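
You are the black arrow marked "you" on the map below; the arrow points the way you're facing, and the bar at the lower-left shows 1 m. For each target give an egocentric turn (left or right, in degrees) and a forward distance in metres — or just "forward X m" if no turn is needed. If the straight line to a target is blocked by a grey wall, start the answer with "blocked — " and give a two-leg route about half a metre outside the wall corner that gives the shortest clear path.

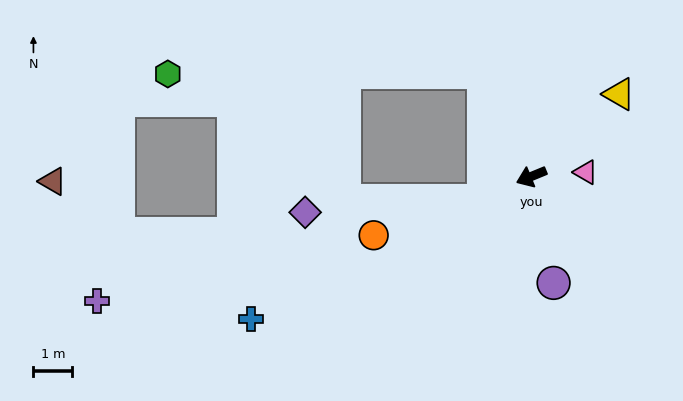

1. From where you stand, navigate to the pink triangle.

turn left 162°, forward 1.4 m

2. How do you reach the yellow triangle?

turn right 159°, forward 3.1 m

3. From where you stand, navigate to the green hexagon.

blocked — turn right 88°, forward 2.9 m, then turn left 66°, forward 8.1 m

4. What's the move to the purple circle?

turn left 79°, forward 2.8 m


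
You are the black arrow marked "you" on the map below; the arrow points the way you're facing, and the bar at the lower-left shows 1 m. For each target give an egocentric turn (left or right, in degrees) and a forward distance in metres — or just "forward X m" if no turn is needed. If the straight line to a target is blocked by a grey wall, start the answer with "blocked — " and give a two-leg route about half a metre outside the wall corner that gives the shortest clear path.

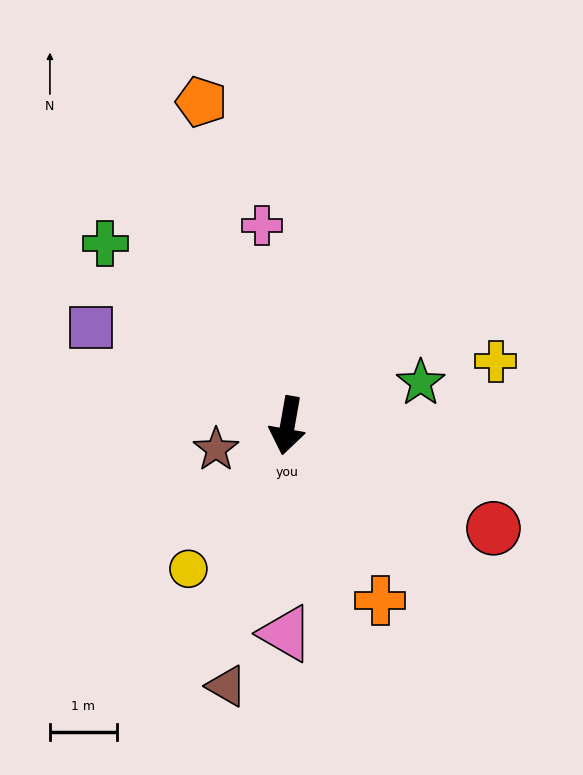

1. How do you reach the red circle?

turn left 73°, forward 3.5 m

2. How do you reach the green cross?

turn right 125°, forward 3.9 m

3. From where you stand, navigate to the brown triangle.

turn right 3°, forward 4.0 m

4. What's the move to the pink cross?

turn right 163°, forward 3.0 m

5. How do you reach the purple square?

turn right 107°, forward 3.3 m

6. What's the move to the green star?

turn left 118°, forward 2.1 m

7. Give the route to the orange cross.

turn left 38°, forward 3.0 m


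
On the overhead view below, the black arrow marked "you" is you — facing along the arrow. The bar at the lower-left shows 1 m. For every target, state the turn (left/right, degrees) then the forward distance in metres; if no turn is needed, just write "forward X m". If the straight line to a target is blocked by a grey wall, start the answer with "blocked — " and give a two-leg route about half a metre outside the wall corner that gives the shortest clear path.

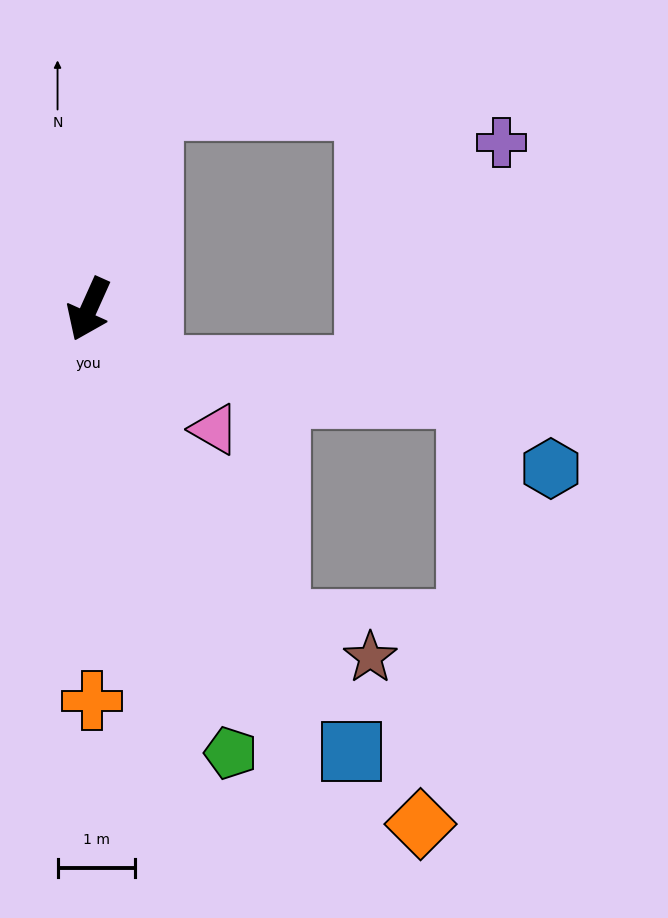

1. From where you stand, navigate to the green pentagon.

turn left 42°, forward 6.0 m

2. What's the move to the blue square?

turn left 55°, forward 6.7 m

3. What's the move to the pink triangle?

turn left 70°, forward 2.2 m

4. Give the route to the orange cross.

turn left 25°, forward 5.1 m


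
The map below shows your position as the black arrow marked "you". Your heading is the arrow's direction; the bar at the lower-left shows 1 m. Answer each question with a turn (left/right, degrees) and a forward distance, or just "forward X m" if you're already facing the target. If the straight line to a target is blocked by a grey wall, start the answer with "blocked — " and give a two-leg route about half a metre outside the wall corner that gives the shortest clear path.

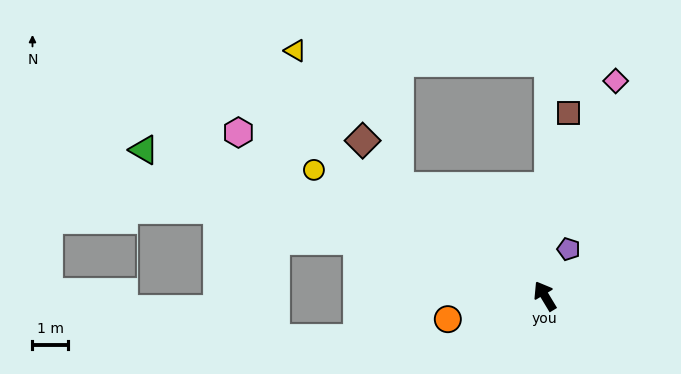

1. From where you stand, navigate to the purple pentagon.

turn right 58°, forward 1.5 m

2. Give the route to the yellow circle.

turn left 30°, forward 7.4 m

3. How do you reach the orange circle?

turn left 72°, forward 2.8 m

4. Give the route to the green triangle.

turn left 39°, forward 12.0 m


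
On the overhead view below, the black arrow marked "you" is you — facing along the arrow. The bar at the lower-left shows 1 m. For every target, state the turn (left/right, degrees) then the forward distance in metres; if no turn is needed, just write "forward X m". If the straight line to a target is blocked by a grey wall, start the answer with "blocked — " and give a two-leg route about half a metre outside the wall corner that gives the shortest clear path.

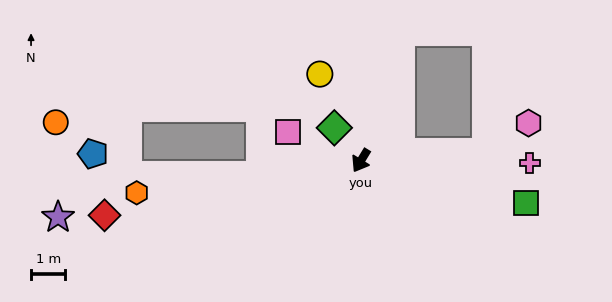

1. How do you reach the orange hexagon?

turn right 50°, forward 6.6 m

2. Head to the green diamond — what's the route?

turn right 110°, forward 1.2 m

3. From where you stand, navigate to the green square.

turn left 107°, forward 5.0 m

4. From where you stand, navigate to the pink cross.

turn left 121°, forward 4.9 m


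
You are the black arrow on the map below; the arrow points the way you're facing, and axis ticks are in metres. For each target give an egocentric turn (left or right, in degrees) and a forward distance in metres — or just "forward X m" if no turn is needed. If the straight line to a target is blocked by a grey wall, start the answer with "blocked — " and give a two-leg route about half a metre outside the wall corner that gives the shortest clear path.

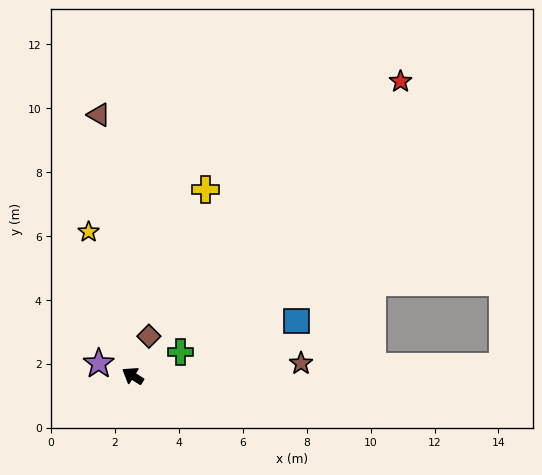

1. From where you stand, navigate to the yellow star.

turn right 41°, forward 4.7 m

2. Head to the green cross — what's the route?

turn right 121°, forward 1.7 m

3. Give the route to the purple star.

turn left 13°, forward 1.1 m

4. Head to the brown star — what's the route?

turn right 143°, forward 5.3 m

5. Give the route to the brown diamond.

turn right 80°, forward 1.3 m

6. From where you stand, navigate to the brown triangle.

turn right 50°, forward 8.2 m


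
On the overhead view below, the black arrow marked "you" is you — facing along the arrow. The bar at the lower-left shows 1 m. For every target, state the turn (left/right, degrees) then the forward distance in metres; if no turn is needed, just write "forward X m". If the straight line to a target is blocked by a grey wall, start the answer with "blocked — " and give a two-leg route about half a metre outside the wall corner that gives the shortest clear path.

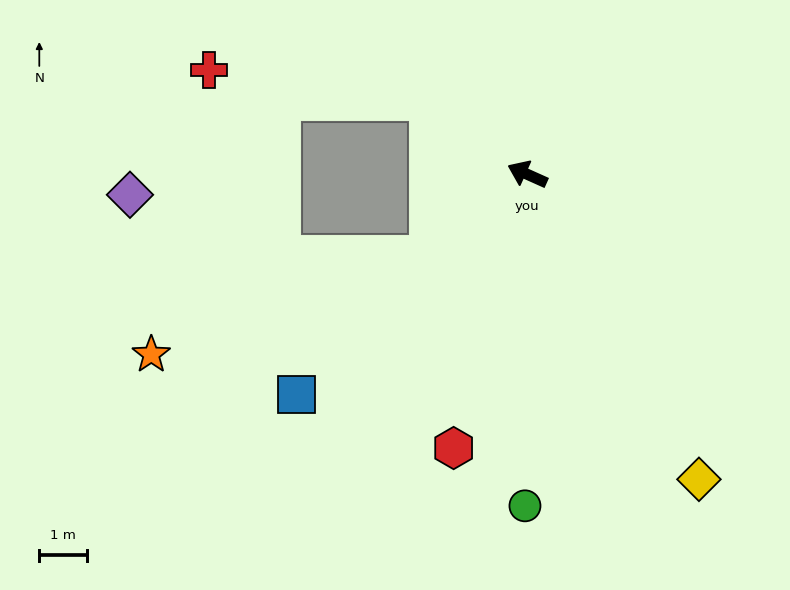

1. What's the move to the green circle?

turn left 114°, forward 6.9 m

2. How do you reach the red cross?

blocked — turn right 13°, forward 2.6 m, then turn left 29°, forward 4.7 m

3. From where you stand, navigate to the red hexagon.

turn left 99°, forward 5.9 m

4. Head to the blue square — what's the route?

turn left 68°, forward 6.7 m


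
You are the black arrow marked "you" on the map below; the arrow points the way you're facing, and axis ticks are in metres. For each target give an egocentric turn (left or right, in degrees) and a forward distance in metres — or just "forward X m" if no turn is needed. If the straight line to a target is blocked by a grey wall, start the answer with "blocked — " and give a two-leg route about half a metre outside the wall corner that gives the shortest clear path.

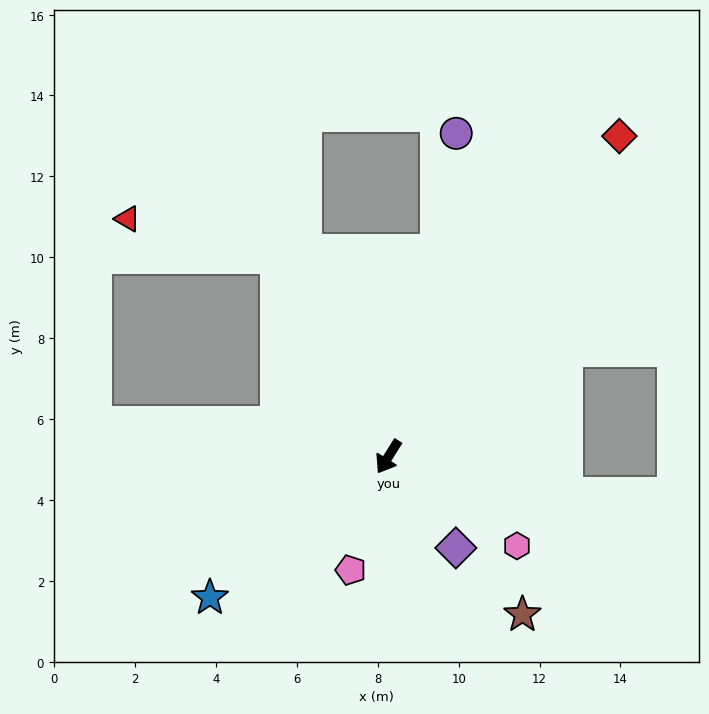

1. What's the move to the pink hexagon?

turn left 87°, forward 3.9 m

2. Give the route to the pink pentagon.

turn left 14°, forward 3.0 m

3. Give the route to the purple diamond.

turn left 69°, forward 2.8 m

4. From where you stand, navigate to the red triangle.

blocked — turn right 119°, forward 5.6 m, then turn left 47°, forward 3.8 m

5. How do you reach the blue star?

turn right 20°, forward 5.6 m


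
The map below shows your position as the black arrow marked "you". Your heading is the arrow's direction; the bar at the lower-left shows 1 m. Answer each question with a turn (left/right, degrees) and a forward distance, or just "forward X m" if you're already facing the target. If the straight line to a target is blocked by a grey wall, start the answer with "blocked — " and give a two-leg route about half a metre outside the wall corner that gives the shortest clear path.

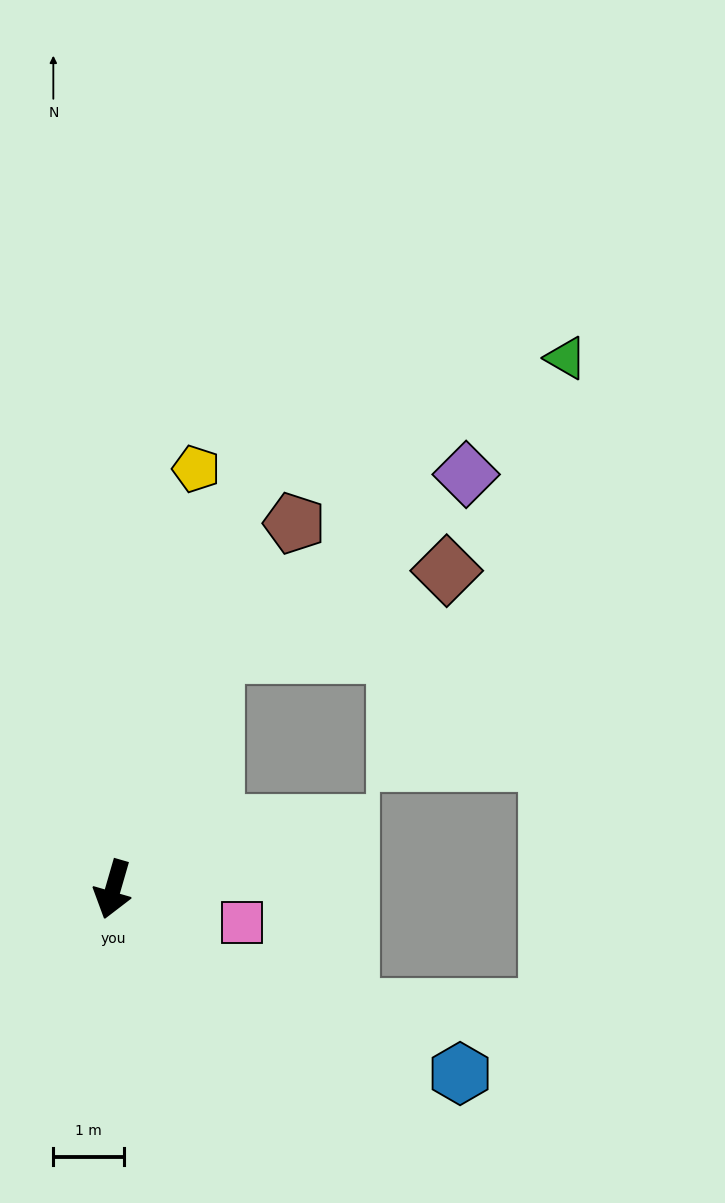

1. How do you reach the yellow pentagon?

turn right 175°, forward 6.1 m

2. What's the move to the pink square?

turn left 92°, forward 1.9 m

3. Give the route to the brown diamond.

blocked — turn left 173°, forward 3.7 m, then turn right 47°, forward 3.5 m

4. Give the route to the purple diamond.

blocked — turn left 173°, forward 3.7 m, then turn right 32°, forward 4.4 m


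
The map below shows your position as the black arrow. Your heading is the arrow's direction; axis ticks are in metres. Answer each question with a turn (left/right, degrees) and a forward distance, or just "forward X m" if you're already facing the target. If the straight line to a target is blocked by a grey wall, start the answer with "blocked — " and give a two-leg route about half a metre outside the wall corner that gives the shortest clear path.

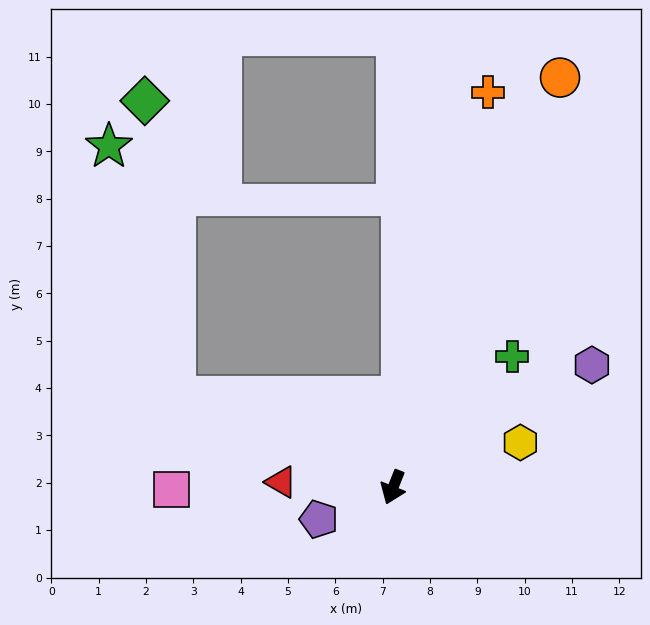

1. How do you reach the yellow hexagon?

turn left 131°, forward 2.8 m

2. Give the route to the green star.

blocked — turn right 91°, forward 5.0 m, then turn right 52°, forward 5.5 m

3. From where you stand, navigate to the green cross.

turn left 159°, forward 3.7 m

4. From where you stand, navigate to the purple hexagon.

turn left 143°, forward 4.9 m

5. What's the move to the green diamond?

blocked — turn right 91°, forward 5.0 m, then turn right 61°, forward 6.3 m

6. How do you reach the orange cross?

turn right 172°, forward 8.6 m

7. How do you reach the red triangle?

turn right 71°, forward 2.4 m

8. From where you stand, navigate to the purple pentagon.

turn right 45°, forward 1.7 m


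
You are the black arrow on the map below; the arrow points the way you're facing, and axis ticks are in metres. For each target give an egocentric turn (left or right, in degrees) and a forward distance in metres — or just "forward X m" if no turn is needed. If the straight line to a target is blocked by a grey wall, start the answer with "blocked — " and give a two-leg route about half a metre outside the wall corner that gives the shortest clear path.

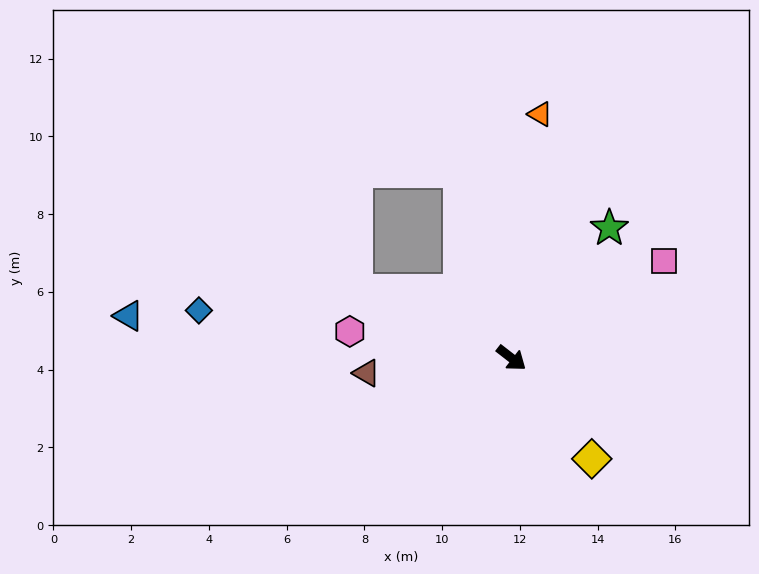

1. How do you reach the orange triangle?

turn left 121°, forward 6.3 m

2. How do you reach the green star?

turn left 91°, forward 4.2 m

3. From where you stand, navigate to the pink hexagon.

turn right 152°, forward 4.2 m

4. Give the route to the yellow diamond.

turn right 14°, forward 3.3 m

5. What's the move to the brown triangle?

turn right 136°, forward 3.7 m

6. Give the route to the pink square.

turn left 70°, forward 4.7 m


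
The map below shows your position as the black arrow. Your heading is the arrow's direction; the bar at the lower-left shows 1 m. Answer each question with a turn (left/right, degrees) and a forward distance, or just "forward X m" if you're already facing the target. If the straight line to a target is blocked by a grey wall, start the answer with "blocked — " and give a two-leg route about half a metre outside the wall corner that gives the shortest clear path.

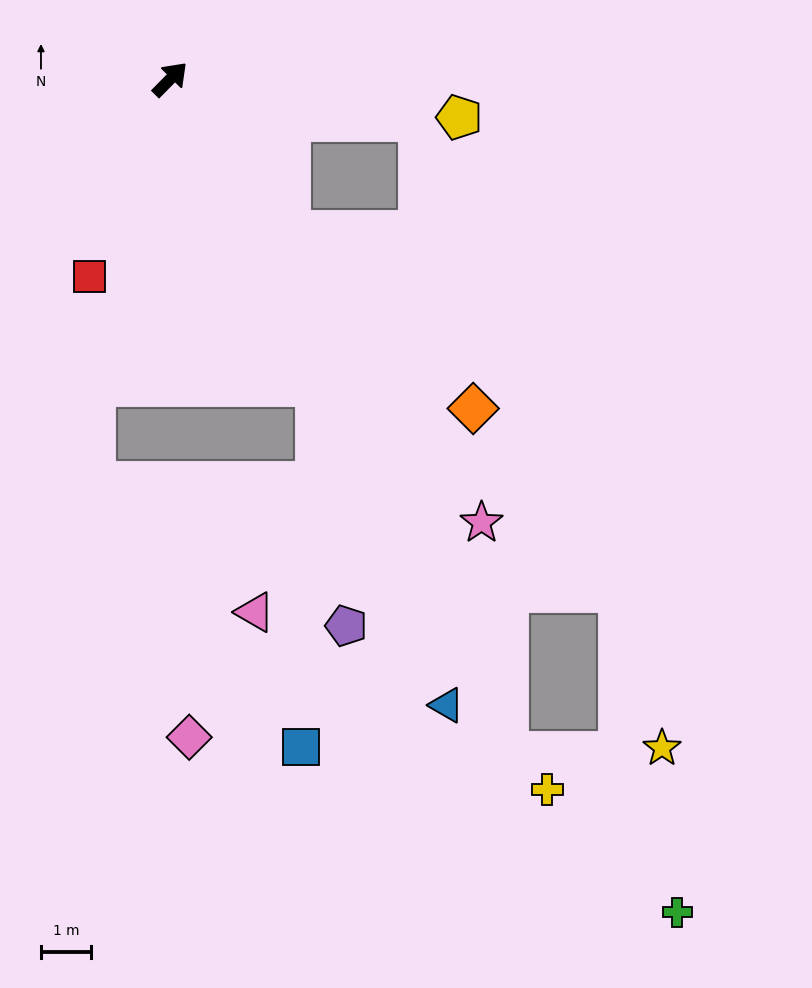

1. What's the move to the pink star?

turn right 100°, forward 10.8 m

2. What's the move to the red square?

turn right 158°, forward 4.3 m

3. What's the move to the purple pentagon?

blocked — turn right 110°, forward 6.8 m, then turn right 18°, forward 4.8 m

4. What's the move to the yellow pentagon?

turn right 53°, forward 5.8 m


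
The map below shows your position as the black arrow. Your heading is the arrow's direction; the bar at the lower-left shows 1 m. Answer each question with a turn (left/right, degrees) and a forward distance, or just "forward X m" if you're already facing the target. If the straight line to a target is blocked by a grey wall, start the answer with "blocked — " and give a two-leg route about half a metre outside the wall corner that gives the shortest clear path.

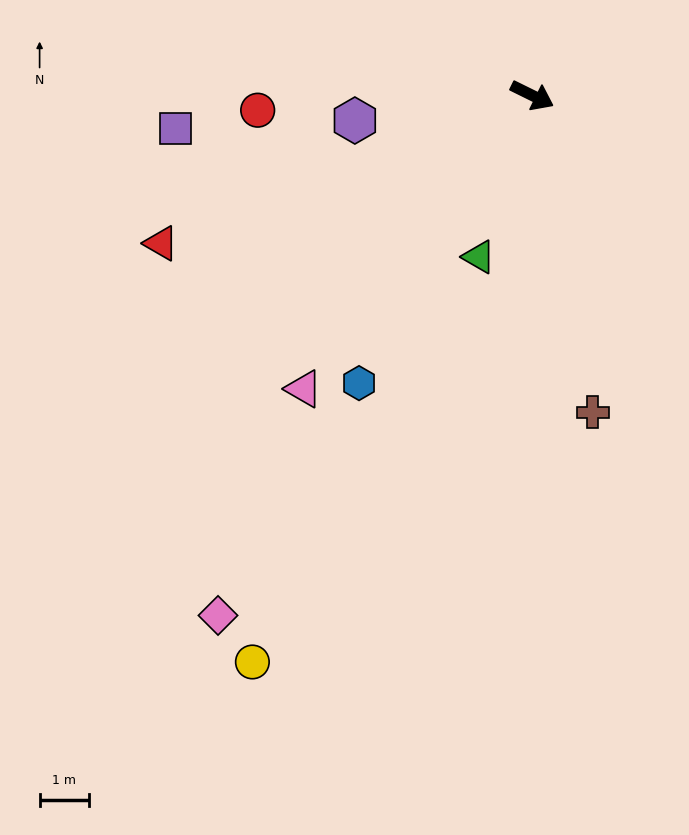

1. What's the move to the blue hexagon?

turn right 95°, forward 6.8 m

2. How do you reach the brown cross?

turn right 53°, forward 6.5 m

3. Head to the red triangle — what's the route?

turn right 132°, forward 8.1 m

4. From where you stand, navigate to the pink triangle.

turn right 102°, forward 7.5 m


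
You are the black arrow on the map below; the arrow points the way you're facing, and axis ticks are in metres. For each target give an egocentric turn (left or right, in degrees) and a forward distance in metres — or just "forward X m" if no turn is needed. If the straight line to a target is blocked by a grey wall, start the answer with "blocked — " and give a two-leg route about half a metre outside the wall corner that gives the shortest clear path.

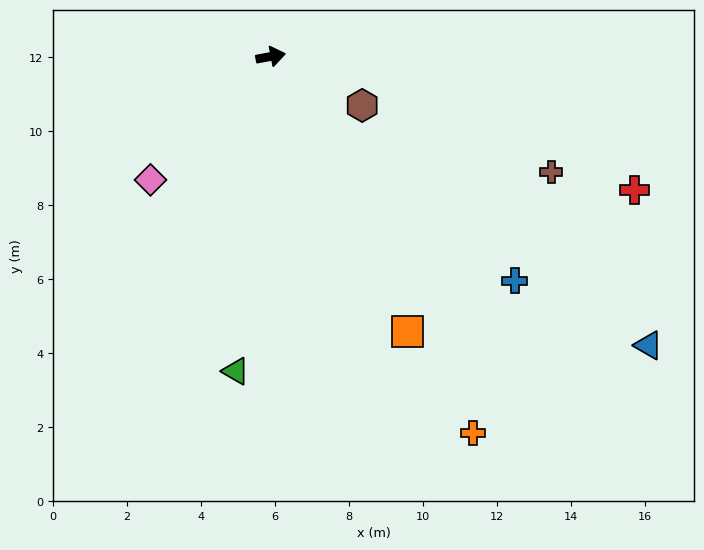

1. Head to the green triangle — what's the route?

turn right 107°, forward 8.6 m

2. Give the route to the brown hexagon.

turn right 39°, forward 2.8 m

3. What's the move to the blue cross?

turn right 53°, forward 9.0 m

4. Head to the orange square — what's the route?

turn right 74°, forward 8.3 m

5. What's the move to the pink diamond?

turn right 145°, forward 4.7 m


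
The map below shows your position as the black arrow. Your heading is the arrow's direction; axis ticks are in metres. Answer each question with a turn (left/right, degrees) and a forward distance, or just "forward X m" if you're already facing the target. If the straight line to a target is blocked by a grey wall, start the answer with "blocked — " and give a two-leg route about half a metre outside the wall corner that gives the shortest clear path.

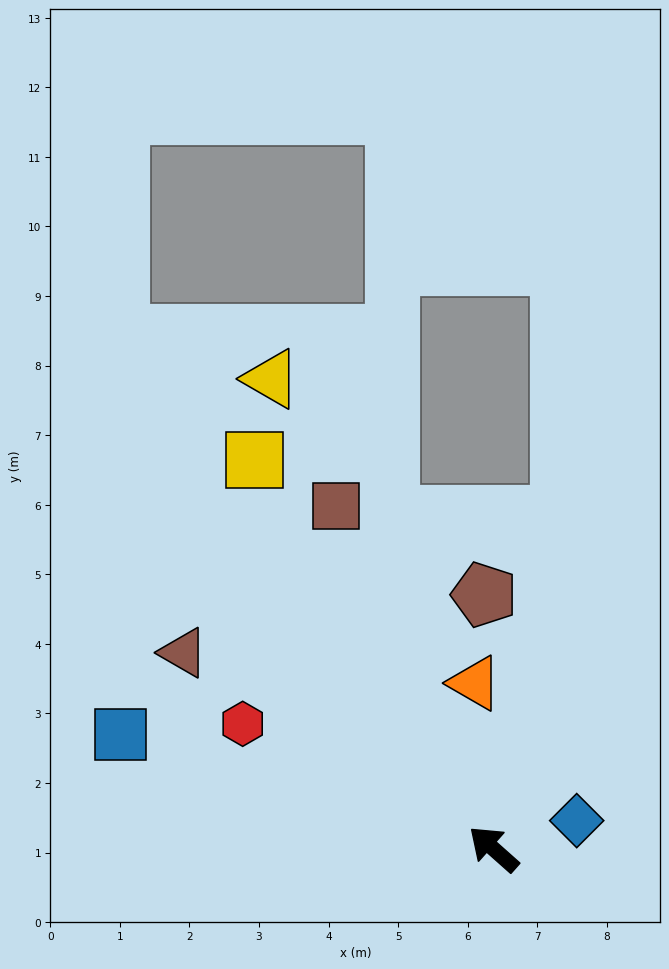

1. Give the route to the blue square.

turn left 25°, forward 5.6 m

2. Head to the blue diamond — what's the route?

turn right 120°, forward 1.3 m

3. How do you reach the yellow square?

turn right 17°, forward 6.6 m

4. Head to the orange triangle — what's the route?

turn right 42°, forward 2.4 m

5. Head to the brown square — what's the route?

turn right 24°, forward 5.4 m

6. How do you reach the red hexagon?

turn left 15°, forward 4.0 m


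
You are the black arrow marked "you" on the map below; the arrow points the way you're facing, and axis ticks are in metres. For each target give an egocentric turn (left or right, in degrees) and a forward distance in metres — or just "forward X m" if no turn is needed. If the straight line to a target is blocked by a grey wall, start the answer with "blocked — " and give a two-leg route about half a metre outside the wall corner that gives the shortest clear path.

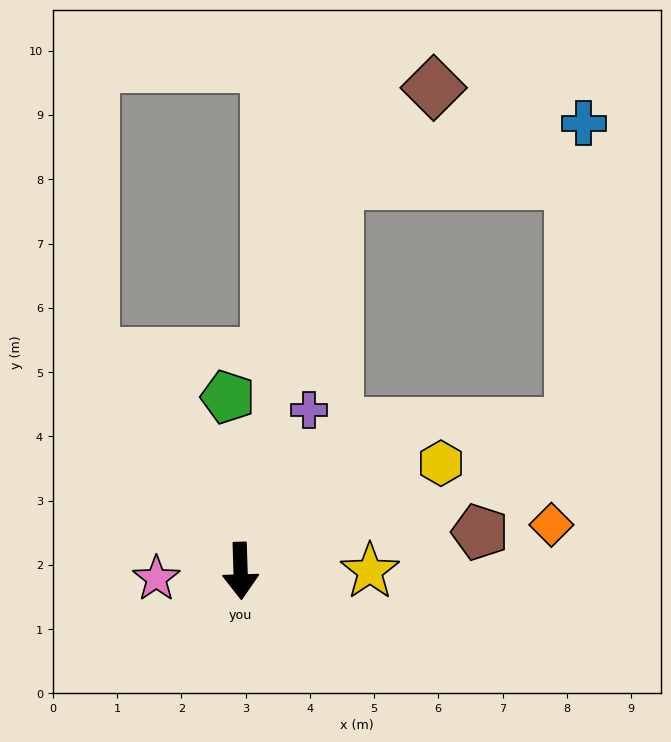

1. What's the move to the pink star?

turn right 87°, forward 1.3 m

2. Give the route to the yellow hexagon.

turn left 116°, forward 3.5 m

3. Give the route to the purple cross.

turn left 155°, forward 2.7 m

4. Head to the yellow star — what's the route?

turn left 88°, forward 2.0 m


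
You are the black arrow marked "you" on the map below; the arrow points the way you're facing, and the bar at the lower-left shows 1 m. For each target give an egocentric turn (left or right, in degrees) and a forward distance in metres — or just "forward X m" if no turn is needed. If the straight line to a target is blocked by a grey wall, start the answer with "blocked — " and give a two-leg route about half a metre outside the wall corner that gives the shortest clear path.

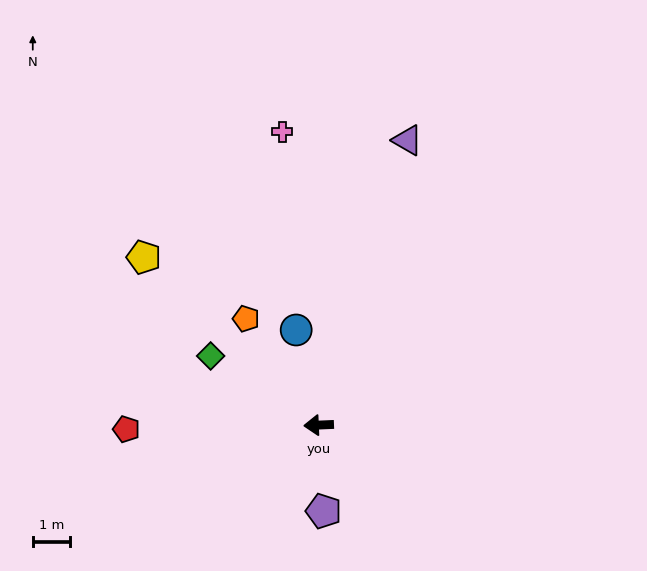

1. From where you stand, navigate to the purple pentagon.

turn left 91°, forward 2.3 m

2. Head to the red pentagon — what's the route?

forward 5.2 m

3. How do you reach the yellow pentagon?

turn right 46°, forward 6.5 m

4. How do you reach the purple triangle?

turn right 110°, forward 8.1 m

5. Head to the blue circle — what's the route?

turn right 79°, forward 2.6 m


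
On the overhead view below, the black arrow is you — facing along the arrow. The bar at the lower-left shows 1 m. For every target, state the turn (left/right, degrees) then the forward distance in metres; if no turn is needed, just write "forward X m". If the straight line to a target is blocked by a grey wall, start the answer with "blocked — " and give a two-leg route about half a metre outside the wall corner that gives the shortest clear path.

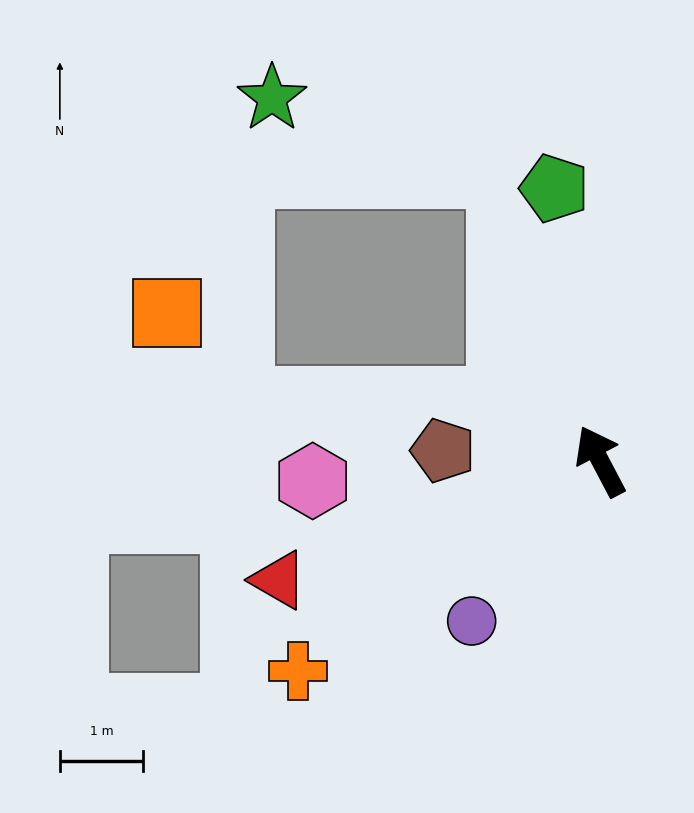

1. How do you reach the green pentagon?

turn right 18°, forward 3.3 m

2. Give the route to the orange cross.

turn left 97°, forward 4.4 m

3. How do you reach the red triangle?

turn left 83°, forward 4.1 m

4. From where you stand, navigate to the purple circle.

turn left 113°, forward 2.5 m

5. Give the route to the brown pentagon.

turn left 58°, forward 1.9 m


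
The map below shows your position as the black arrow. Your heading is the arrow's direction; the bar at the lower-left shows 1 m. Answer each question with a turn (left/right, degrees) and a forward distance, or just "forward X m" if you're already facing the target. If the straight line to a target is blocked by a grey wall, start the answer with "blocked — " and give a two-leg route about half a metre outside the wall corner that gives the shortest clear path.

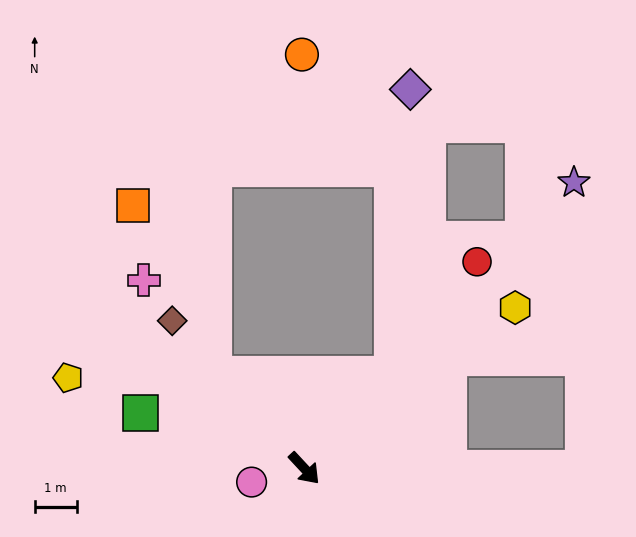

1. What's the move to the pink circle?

turn right 118°, forward 1.3 m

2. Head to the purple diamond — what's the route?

blocked — turn left 94°, forward 3.1 m, then turn left 39°, forward 6.7 m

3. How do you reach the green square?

turn right 152°, forward 4.1 m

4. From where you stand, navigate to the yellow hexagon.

turn left 84°, forward 6.3 m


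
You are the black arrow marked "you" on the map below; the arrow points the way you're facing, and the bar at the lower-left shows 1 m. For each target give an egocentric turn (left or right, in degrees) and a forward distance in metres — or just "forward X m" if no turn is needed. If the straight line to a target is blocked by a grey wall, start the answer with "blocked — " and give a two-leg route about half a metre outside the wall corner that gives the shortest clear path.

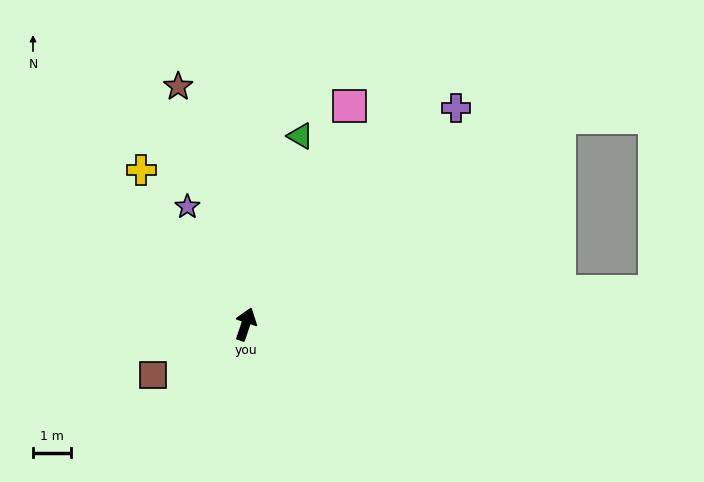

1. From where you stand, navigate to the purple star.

turn left 45°, forward 3.4 m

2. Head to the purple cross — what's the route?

turn right 26°, forward 7.9 m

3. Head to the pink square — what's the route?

turn right 7°, forward 6.3 m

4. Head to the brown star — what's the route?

turn left 35°, forward 6.4 m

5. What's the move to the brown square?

turn left 137°, forward 2.8 m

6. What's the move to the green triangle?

turn left 2°, forward 5.1 m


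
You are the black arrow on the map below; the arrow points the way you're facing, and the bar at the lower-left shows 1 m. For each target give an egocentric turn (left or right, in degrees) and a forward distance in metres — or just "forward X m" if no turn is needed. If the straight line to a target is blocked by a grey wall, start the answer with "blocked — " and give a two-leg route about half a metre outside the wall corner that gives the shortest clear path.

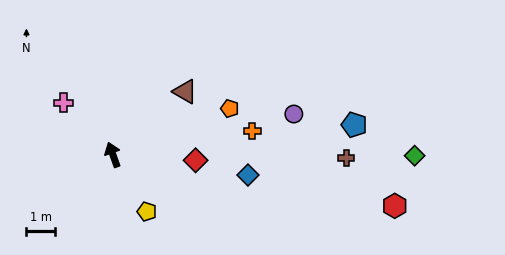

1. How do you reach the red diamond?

turn right 114°, forward 2.9 m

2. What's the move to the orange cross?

turn right 100°, forward 4.9 m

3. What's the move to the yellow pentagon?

turn right 169°, forward 2.3 m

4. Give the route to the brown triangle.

turn right 69°, forward 3.3 m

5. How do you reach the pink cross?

turn left 24°, forward 2.5 m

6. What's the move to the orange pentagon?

turn right 88°, forward 4.4 m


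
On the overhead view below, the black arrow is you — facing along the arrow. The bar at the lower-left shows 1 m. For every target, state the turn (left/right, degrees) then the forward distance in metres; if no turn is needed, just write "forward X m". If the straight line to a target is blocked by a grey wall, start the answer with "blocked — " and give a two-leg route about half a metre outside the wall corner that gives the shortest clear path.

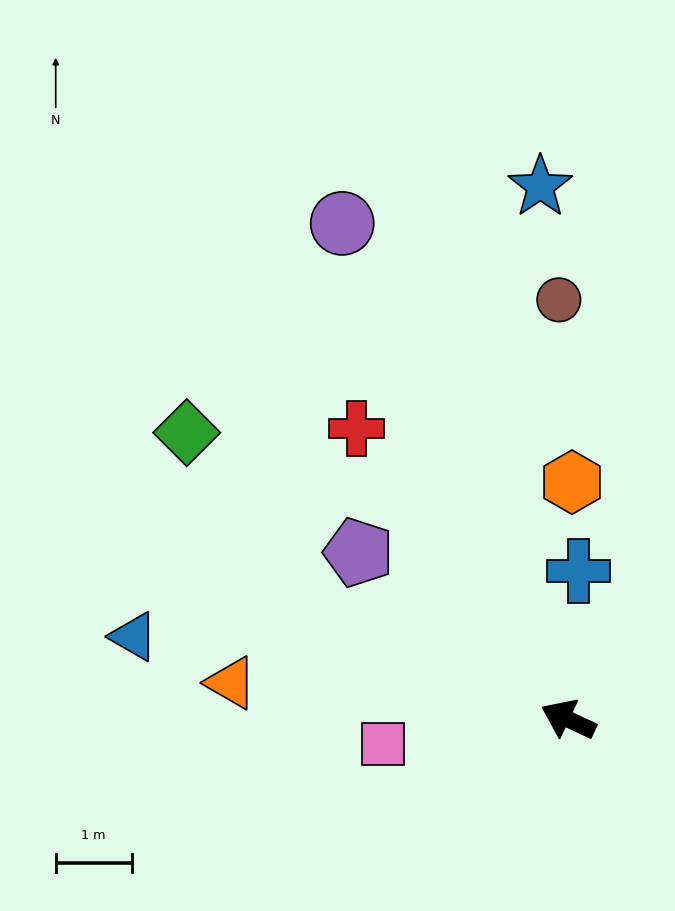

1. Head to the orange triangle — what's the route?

turn left 19°, forward 4.5 m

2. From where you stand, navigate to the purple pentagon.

turn right 14°, forward 3.5 m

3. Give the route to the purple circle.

turn right 41°, forward 7.2 m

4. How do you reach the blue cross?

turn right 69°, forward 2.0 m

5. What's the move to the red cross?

turn right 29°, forward 4.7 m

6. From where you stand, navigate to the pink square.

turn left 32°, forward 2.5 m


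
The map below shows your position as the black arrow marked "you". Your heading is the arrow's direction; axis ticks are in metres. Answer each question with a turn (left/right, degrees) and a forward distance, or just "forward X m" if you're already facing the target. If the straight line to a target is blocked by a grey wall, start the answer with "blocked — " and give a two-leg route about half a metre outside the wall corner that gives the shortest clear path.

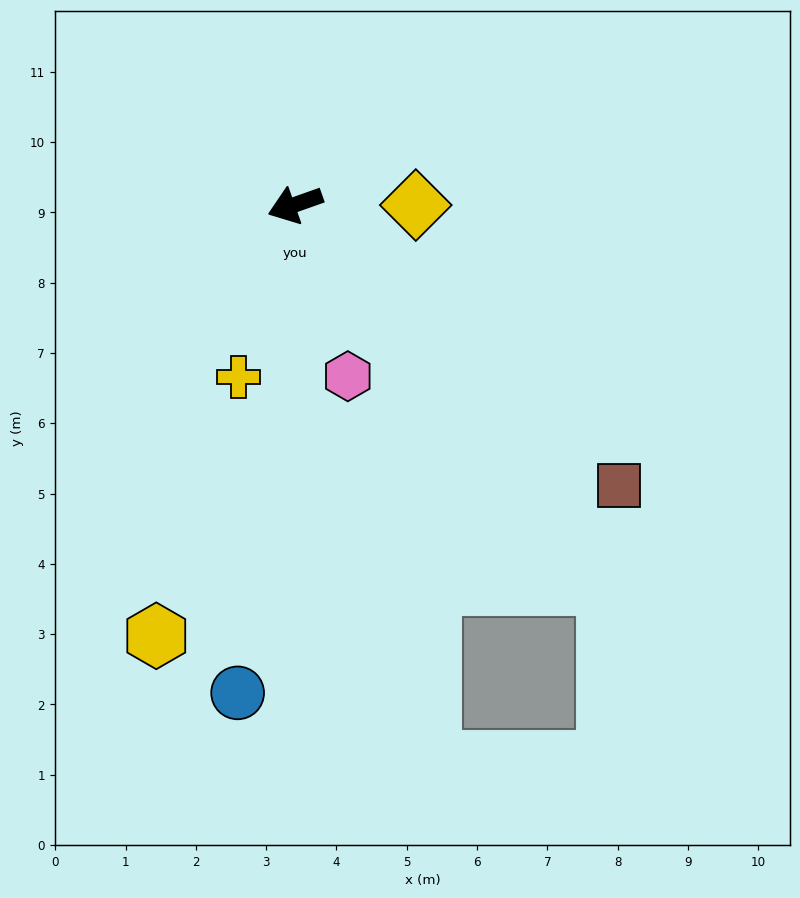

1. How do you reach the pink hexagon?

turn left 87°, forward 2.6 m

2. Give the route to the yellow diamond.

turn left 160°, forward 1.7 m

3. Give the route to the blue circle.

turn left 64°, forward 7.0 m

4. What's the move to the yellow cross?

turn left 52°, forward 2.6 m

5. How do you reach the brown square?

turn left 119°, forward 6.1 m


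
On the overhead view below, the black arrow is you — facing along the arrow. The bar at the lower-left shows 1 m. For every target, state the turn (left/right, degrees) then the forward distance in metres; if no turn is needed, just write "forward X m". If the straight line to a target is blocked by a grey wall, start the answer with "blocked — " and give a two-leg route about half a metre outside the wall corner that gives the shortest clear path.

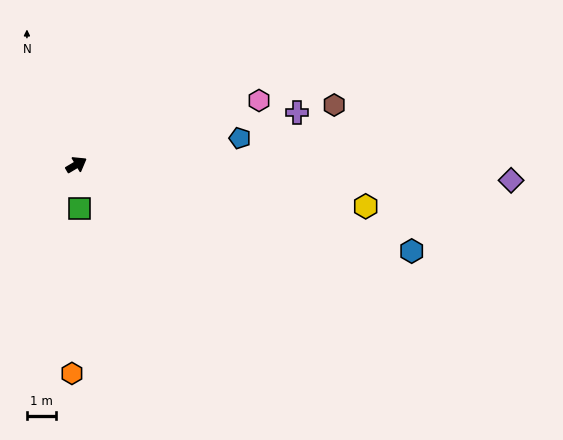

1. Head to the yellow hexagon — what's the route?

turn right 39°, forward 10.0 m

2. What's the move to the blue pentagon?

turn right 21°, forward 5.7 m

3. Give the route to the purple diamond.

turn right 33°, forward 14.9 m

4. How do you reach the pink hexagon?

turn right 11°, forward 6.7 m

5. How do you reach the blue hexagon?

turn right 45°, forward 11.9 m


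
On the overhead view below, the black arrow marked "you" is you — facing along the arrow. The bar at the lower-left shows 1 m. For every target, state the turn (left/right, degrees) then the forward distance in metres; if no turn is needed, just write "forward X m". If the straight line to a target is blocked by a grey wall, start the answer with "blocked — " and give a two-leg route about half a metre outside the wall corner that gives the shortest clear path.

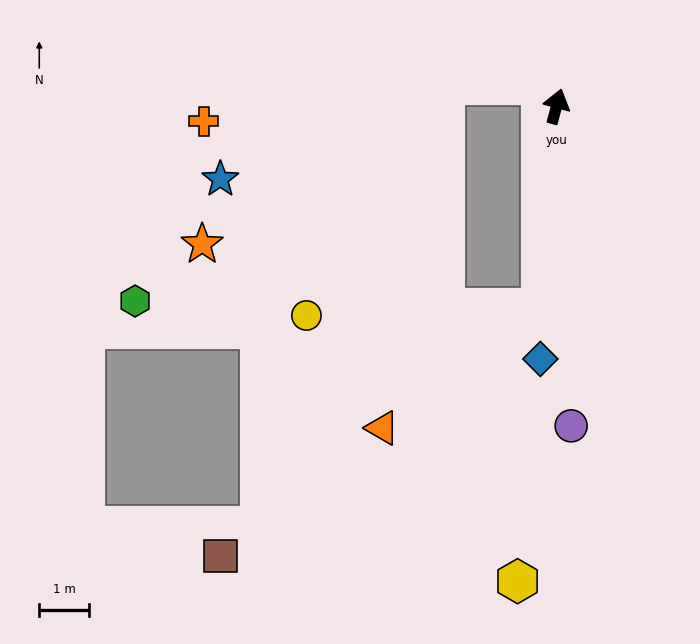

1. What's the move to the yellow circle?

blocked — turn right 169°, forward 4.1 m, then turn right 84°, forward 4.8 m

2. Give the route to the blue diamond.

turn right 169°, forward 5.1 m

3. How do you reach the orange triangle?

blocked — turn right 169°, forward 4.1 m, then turn right 49°, forward 4.0 m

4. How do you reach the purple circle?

turn right 162°, forward 6.5 m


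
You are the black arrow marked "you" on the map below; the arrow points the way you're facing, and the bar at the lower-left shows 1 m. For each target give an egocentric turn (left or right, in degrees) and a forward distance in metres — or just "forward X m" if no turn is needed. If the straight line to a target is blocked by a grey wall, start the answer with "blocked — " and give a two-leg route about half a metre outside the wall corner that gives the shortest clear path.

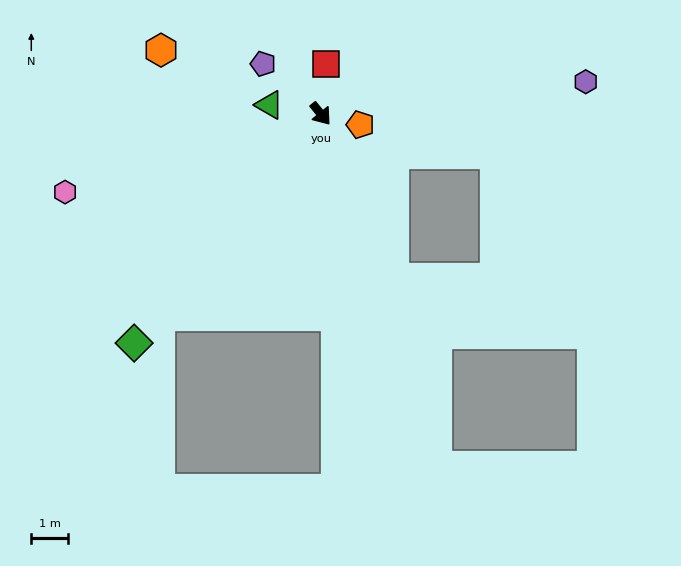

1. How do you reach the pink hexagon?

turn right 112°, forward 7.2 m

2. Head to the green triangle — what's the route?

turn right 139°, forward 1.4 m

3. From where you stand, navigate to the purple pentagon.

turn right 170°, forward 2.1 m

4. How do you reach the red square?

turn left 135°, forward 1.4 m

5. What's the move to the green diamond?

turn right 78°, forward 8.0 m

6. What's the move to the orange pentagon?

turn left 36°, forward 1.1 m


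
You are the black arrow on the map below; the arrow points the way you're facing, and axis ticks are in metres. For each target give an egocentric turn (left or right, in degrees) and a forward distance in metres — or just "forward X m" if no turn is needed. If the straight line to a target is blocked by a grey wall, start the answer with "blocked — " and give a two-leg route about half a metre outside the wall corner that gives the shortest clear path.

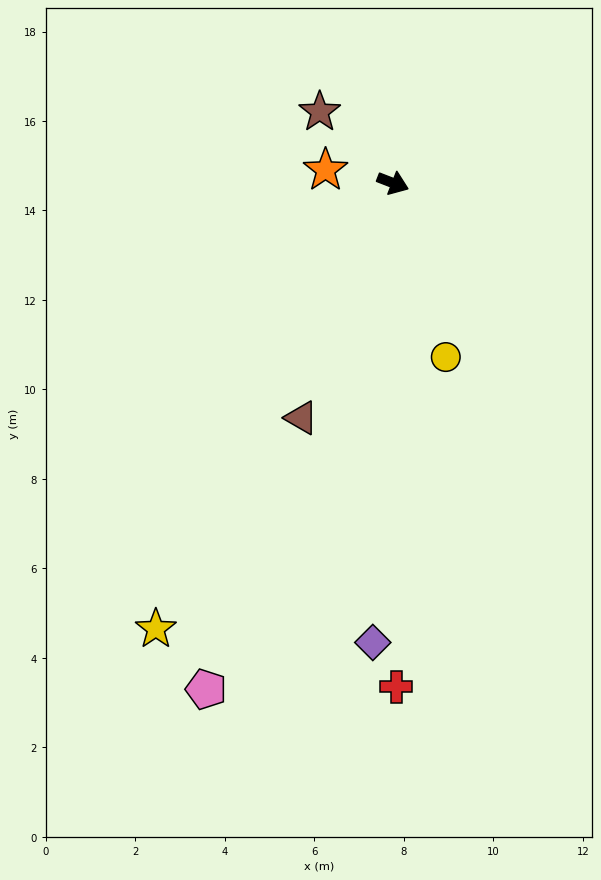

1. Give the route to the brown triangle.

turn right 90°, forward 5.6 m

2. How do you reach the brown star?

turn left 157°, forward 2.3 m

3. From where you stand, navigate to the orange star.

turn right 170°, forward 1.5 m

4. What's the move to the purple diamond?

turn right 71°, forward 10.3 m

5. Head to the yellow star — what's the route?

turn right 97°, forward 11.3 m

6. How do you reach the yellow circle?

turn right 52°, forward 4.1 m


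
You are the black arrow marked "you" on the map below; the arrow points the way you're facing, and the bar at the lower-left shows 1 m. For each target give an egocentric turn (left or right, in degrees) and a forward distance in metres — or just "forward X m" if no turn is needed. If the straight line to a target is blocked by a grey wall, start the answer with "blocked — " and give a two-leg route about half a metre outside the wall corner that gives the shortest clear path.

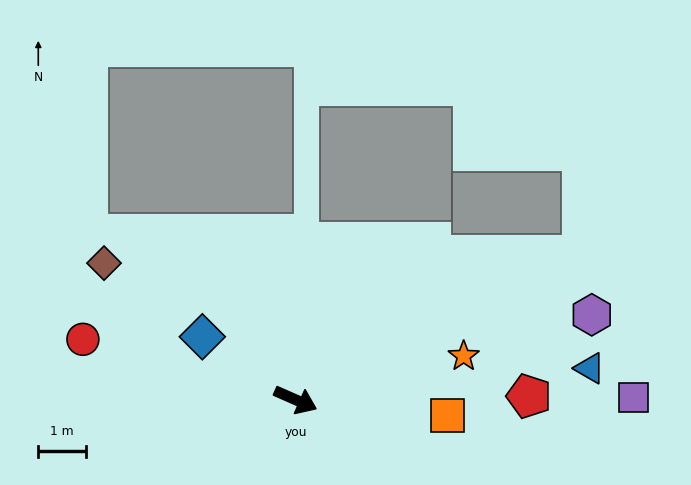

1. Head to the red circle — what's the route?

turn right 172°, forward 4.7 m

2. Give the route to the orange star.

turn left 38°, forward 3.7 m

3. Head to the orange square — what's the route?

turn left 18°, forward 3.2 m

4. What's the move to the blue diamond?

turn left 170°, forward 2.4 m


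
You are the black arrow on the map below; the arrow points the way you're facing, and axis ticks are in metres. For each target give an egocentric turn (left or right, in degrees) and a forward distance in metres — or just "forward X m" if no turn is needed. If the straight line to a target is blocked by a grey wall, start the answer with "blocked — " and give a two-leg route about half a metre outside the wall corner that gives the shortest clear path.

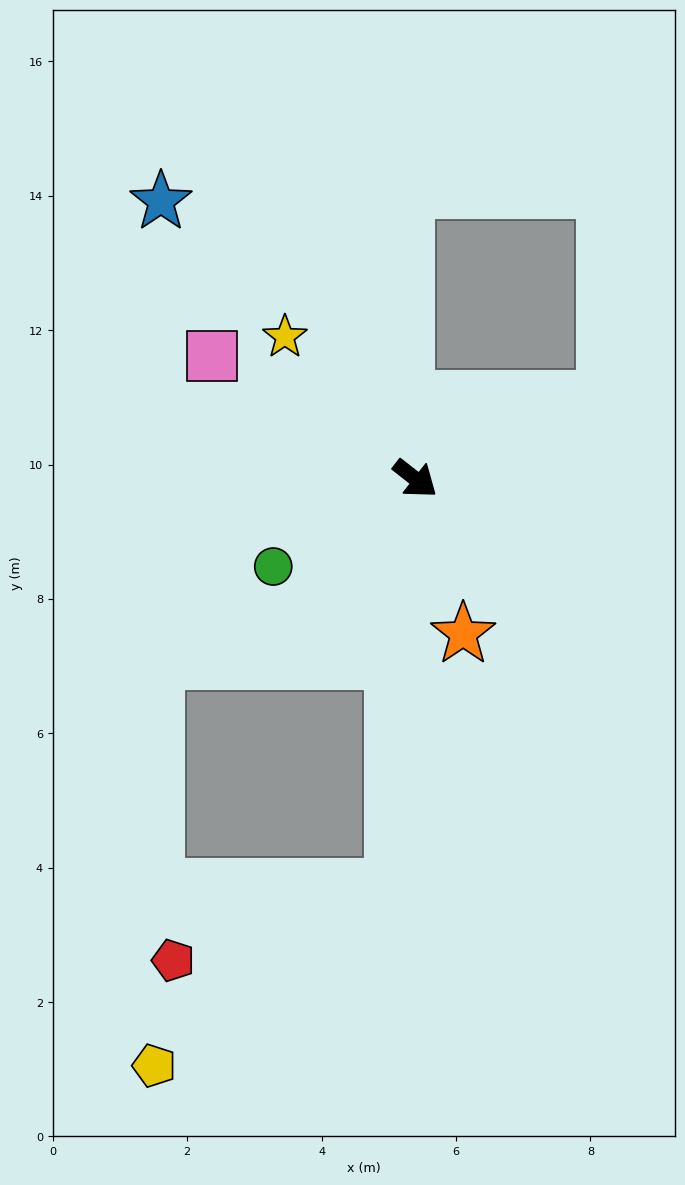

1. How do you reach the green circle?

turn right 110°, forward 2.5 m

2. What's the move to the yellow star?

turn left 171°, forward 2.9 m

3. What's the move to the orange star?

turn right 35°, forward 2.4 m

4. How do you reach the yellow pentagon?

blocked — turn right 55°, forward 6.1 m, then turn right 50°, forward 4.4 m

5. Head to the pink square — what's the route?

turn right 173°, forward 3.5 m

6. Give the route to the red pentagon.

blocked — turn right 55°, forward 6.1 m, then turn right 69°, forward 3.5 m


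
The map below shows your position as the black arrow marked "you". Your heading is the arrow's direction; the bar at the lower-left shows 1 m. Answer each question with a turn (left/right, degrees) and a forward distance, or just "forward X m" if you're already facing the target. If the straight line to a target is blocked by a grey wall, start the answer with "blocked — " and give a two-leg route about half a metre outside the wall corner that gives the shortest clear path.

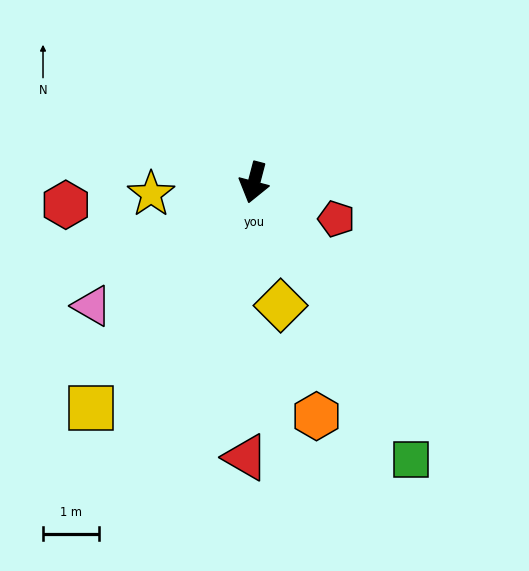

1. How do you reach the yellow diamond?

turn left 27°, forward 2.2 m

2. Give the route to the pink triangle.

turn right 38°, forward 3.6 m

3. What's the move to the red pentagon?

turn left 81°, forward 1.6 m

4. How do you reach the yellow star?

turn right 69°, forward 1.8 m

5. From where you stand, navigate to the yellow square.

turn right 21°, forward 4.9 m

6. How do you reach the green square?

turn left 44°, forward 5.7 m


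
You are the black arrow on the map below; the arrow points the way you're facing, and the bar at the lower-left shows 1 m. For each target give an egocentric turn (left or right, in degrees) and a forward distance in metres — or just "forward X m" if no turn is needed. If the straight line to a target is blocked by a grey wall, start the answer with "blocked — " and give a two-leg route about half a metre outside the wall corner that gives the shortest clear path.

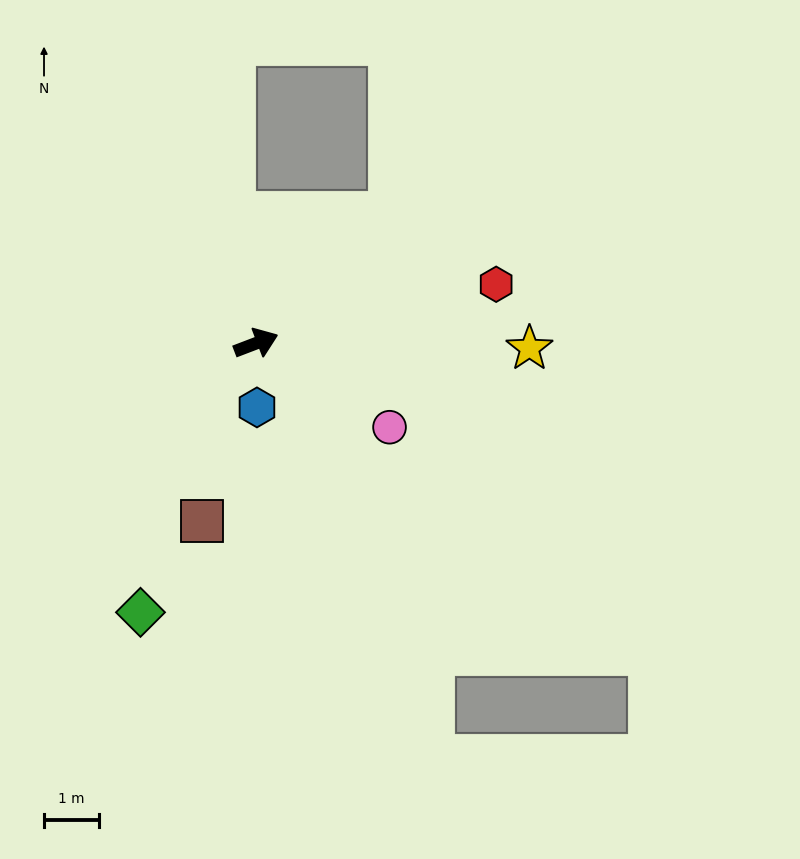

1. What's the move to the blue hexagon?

turn right 110°, forward 1.2 m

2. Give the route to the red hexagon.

turn right 7°, forward 4.5 m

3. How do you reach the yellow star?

turn right 22°, forward 5.0 m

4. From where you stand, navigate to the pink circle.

turn right 53°, forward 2.9 m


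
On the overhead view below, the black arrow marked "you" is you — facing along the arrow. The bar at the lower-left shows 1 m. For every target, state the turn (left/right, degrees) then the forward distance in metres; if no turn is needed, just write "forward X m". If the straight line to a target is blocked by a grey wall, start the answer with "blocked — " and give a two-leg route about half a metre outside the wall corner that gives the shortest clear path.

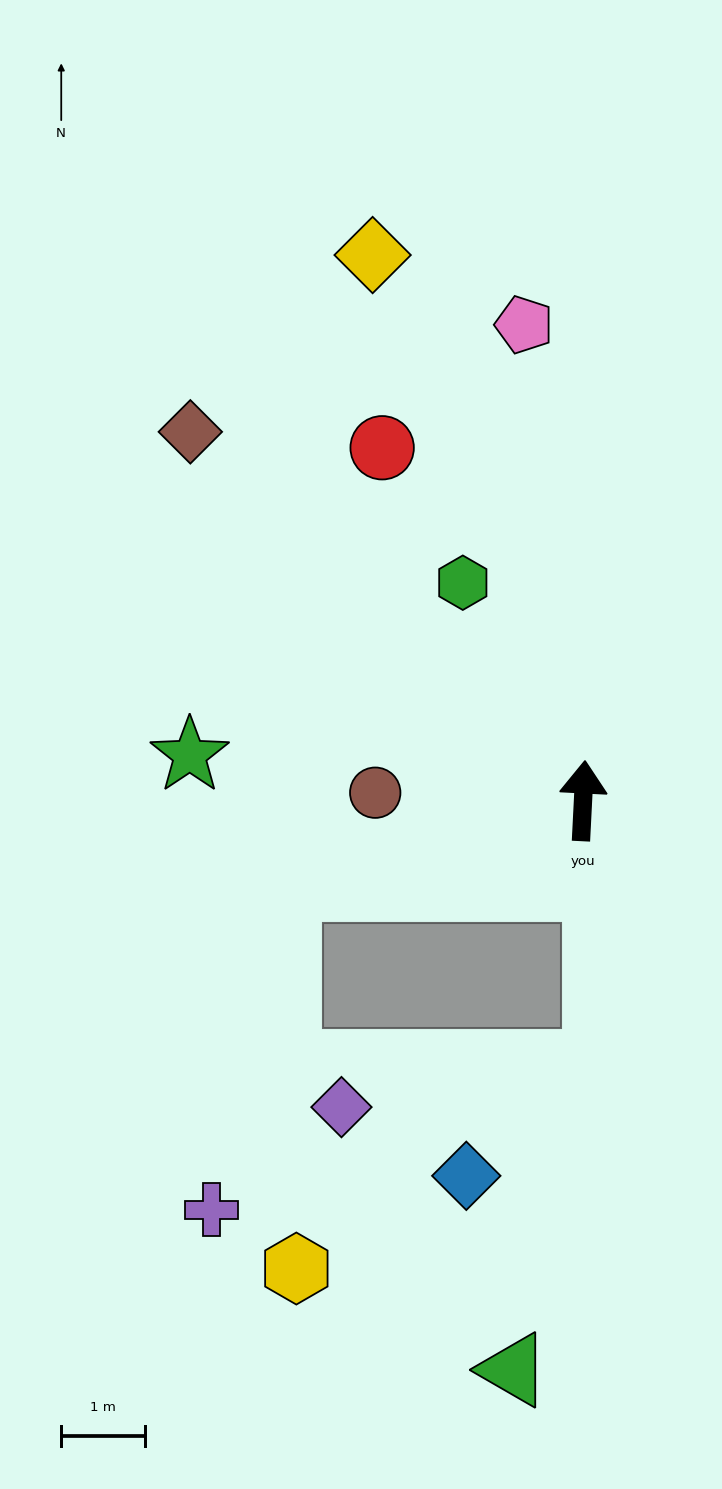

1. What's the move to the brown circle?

turn left 91°, forward 2.5 m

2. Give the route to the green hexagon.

turn left 32°, forward 3.0 m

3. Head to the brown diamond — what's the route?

turn left 50°, forward 6.4 m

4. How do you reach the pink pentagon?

turn left 10°, forward 5.7 m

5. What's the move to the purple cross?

blocked — turn left 109°, forward 3.7 m, then turn left 61°, forward 4.0 m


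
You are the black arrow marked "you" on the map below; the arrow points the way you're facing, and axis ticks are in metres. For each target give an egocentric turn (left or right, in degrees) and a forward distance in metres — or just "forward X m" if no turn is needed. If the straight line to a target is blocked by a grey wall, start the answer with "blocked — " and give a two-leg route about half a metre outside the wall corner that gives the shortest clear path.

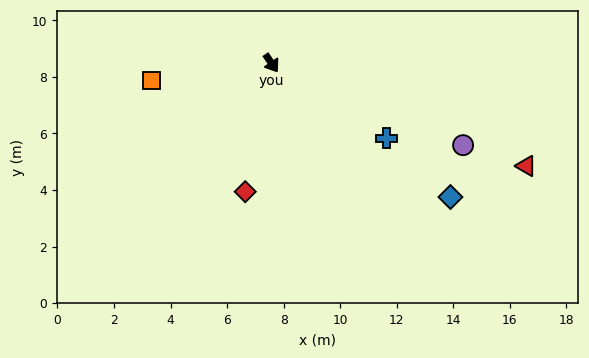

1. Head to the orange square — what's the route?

turn right 116°, forward 4.3 m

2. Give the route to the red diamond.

turn right 46°, forward 4.6 m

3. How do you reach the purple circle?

turn left 33°, forward 7.4 m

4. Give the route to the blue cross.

turn left 23°, forward 4.9 m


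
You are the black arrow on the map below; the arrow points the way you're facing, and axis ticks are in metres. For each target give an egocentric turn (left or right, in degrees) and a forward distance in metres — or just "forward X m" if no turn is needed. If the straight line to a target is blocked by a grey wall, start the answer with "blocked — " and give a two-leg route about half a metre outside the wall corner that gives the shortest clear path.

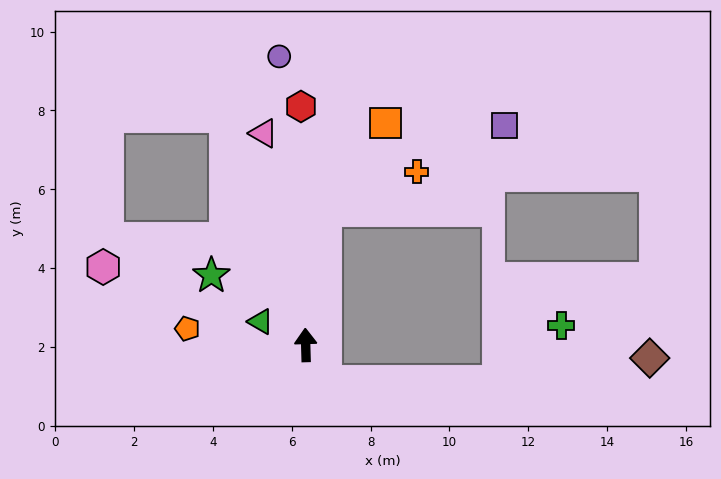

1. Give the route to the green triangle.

turn left 61°, forward 1.3 m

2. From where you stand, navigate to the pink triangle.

turn left 10°, forward 5.5 m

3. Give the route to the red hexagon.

forward 6.1 m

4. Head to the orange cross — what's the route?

blocked — turn right 10°, forward 3.4 m, then turn right 59°, forward 2.5 m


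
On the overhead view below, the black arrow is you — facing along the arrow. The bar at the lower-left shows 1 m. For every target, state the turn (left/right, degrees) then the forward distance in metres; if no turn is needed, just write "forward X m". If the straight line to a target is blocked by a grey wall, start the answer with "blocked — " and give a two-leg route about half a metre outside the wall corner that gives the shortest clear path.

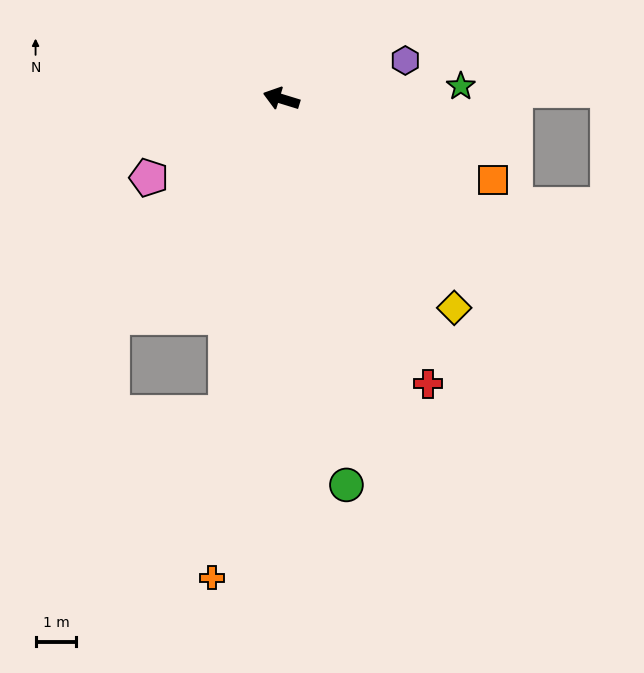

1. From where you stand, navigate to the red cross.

turn left 134°, forward 7.9 m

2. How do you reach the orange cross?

turn left 99°, forward 11.9 m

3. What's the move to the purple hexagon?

turn right 146°, forward 3.2 m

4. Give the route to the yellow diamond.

turn left 147°, forward 6.7 m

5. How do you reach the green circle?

turn left 117°, forward 9.6 m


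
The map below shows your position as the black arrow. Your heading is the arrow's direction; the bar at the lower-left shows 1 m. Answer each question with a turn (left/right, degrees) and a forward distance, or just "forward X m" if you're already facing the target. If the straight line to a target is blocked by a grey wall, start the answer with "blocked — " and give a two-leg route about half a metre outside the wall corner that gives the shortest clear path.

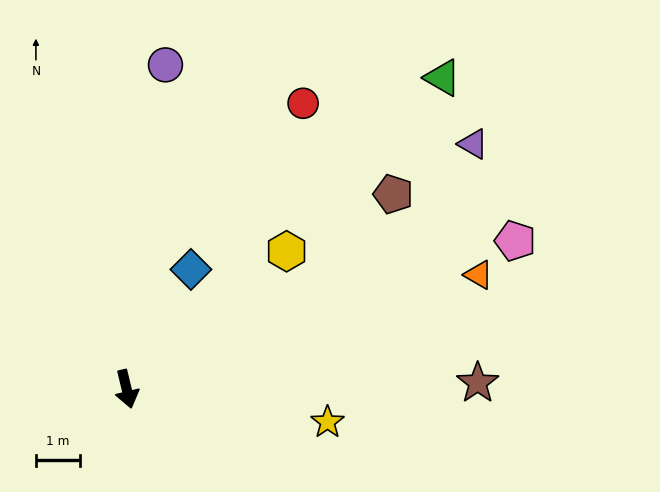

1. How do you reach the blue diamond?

turn left 138°, forward 3.1 m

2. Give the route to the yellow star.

turn left 67°, forward 4.7 m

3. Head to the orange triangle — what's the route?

turn left 95°, forward 8.5 m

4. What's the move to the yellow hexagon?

turn left 117°, forward 4.8 m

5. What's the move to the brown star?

turn left 78°, forward 8.0 m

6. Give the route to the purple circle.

turn left 160°, forward 7.5 m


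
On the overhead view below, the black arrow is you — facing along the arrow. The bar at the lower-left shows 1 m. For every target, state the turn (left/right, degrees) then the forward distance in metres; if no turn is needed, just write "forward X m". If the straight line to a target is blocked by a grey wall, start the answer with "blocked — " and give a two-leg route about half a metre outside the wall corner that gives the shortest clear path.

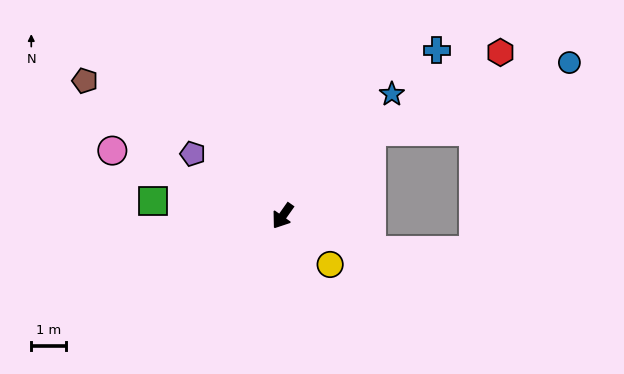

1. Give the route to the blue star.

turn left 173°, forward 4.7 m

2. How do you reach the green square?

turn right 61°, forward 3.8 m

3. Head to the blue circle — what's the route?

blocked — turn left 169°, forward 3.5 m, then turn right 25°, forward 6.0 m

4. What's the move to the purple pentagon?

turn right 89°, forward 3.1 m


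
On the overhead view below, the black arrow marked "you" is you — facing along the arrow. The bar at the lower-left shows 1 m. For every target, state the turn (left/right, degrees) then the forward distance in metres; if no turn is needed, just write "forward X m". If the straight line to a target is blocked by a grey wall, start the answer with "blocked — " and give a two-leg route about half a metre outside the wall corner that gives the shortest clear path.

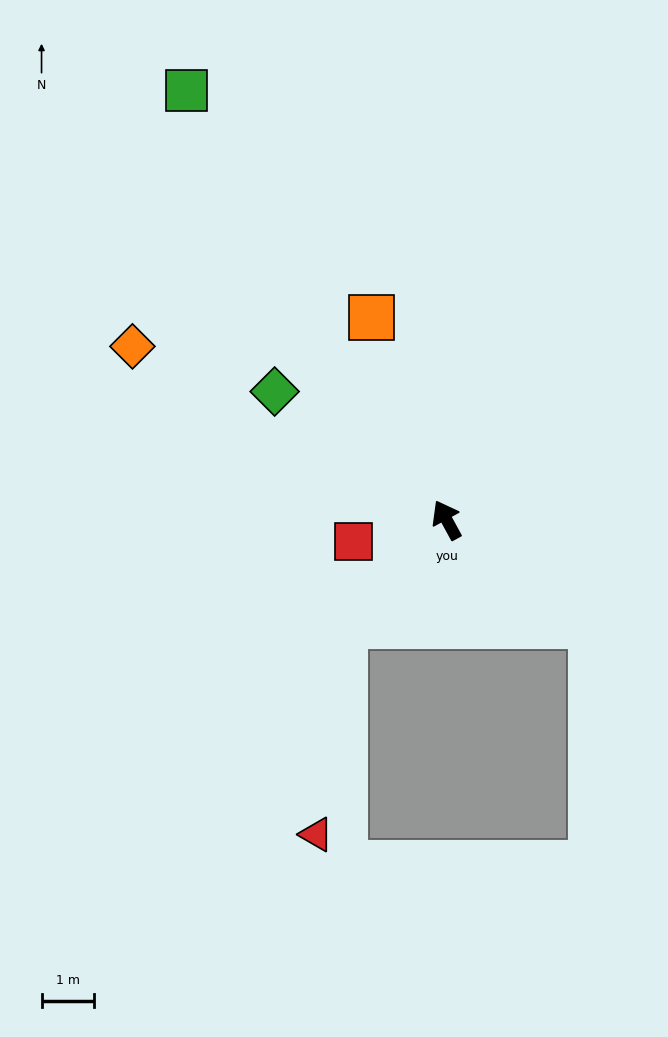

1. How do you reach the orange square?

turn right 8°, forward 4.1 m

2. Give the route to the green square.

turn left 3°, forward 9.5 m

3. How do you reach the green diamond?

turn left 25°, forward 4.1 m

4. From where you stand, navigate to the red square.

turn left 75°, forward 1.8 m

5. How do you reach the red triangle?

blocked — turn left 108°, forward 2.8 m, then turn left 35°, forward 4.0 m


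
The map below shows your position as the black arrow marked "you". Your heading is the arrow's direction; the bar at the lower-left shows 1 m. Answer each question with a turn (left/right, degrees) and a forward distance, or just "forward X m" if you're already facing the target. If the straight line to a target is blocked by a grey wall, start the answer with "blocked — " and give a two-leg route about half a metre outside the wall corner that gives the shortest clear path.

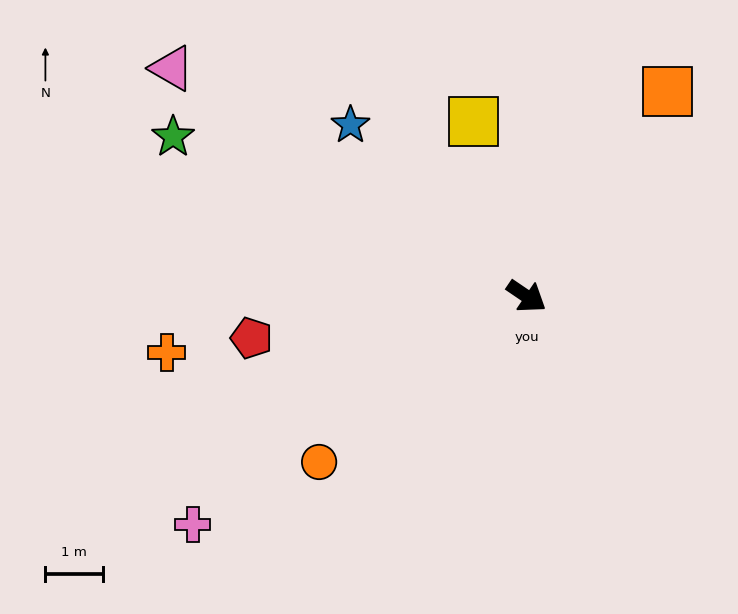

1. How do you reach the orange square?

turn left 90°, forward 4.3 m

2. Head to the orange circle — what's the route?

turn right 107°, forward 4.6 m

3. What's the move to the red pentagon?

turn right 137°, forward 4.8 m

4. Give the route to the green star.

turn right 170°, forward 6.7 m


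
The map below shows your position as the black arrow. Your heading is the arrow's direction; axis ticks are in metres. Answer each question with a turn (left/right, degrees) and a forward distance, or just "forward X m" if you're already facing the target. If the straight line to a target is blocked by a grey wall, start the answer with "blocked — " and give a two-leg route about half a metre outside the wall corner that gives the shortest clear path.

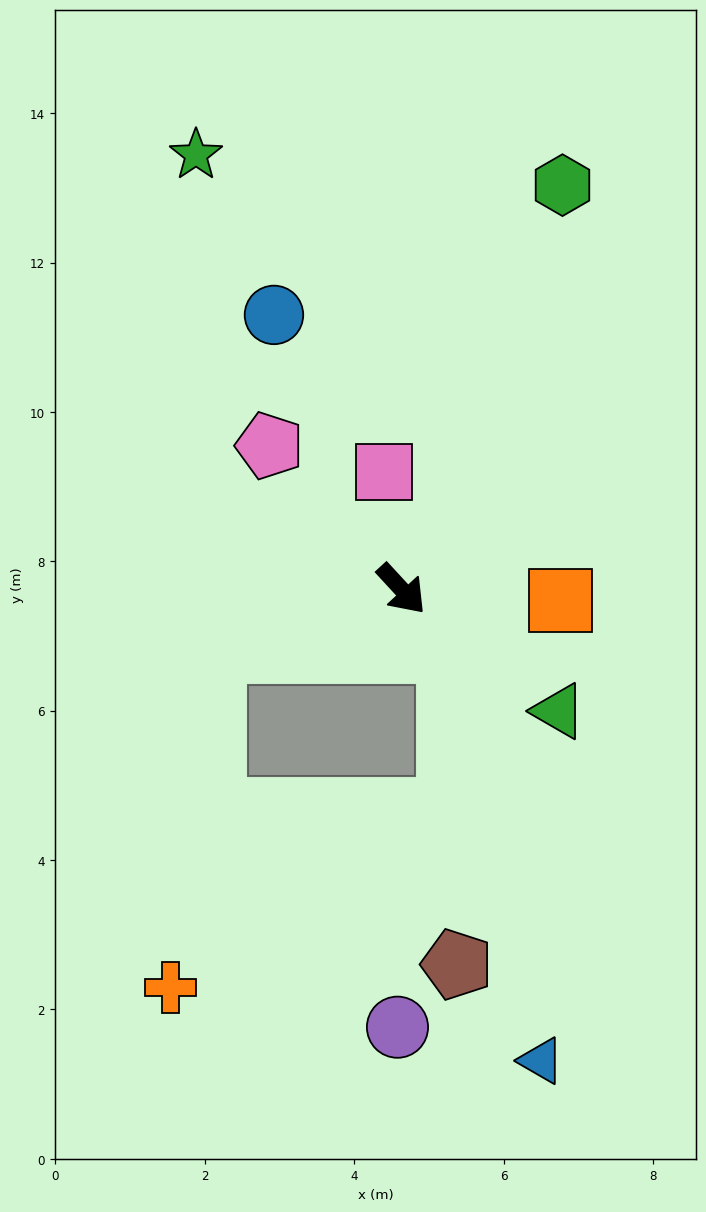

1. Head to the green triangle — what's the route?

turn left 10°, forward 2.7 m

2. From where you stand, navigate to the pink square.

turn left 146°, forward 1.6 m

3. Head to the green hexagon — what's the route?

turn left 116°, forward 5.8 m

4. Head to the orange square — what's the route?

turn left 43°, forward 2.1 m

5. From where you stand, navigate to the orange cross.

blocked — turn right 114°, forward 2.6 m, then turn left 64°, forward 4.5 m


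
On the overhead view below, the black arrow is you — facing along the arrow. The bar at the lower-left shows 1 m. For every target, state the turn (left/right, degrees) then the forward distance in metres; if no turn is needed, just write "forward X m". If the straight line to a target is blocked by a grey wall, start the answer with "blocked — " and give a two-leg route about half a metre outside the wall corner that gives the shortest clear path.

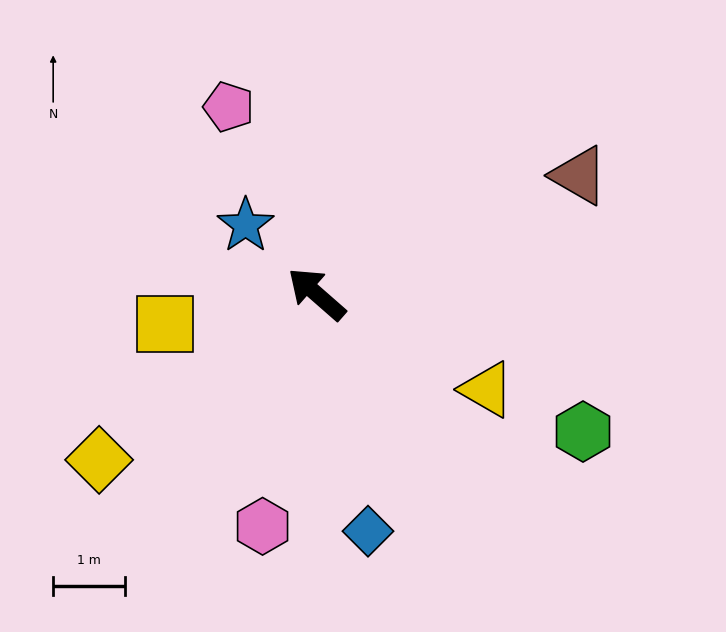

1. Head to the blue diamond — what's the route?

turn left 143°, forward 3.4 m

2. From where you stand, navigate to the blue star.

turn right 3°, forward 1.4 m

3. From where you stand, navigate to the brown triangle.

turn right 114°, forward 4.0 m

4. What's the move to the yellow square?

turn left 53°, forward 2.1 m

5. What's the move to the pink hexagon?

turn left 118°, forward 3.3 m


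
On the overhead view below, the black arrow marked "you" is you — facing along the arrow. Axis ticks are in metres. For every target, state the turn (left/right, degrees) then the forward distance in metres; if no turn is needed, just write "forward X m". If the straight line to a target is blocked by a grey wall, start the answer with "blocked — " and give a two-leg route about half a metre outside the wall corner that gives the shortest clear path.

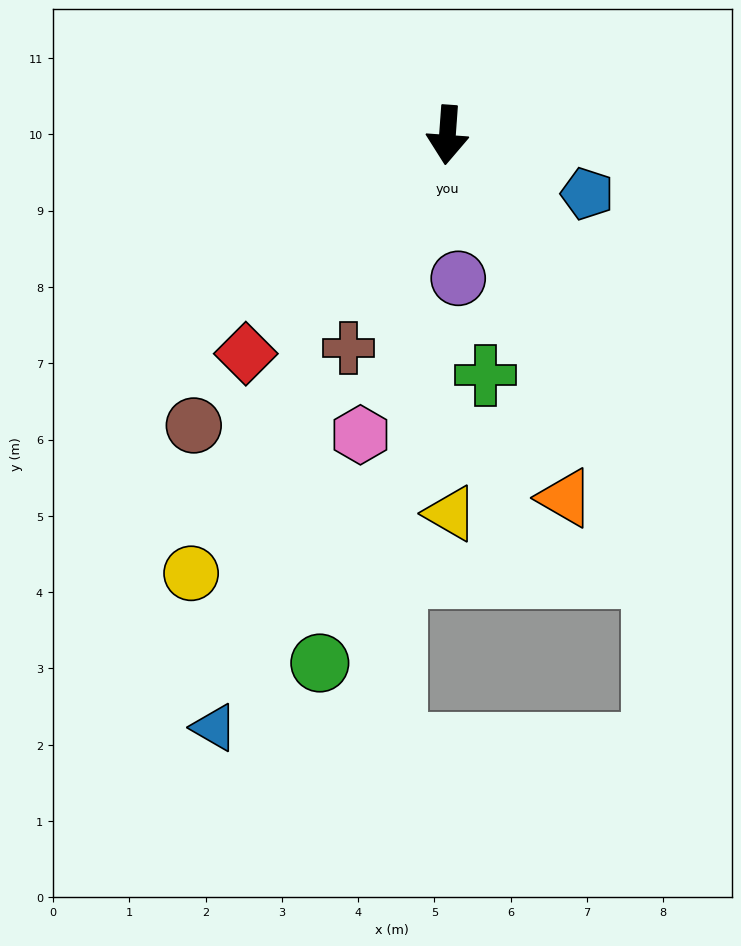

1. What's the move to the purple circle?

turn left 8°, forward 1.9 m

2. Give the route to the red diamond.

turn right 39°, forward 3.9 m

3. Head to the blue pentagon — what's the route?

turn left 71°, forward 2.0 m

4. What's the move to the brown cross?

turn right 21°, forward 3.1 m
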